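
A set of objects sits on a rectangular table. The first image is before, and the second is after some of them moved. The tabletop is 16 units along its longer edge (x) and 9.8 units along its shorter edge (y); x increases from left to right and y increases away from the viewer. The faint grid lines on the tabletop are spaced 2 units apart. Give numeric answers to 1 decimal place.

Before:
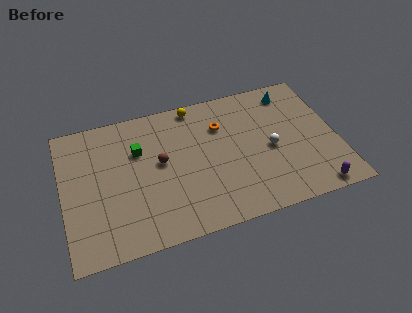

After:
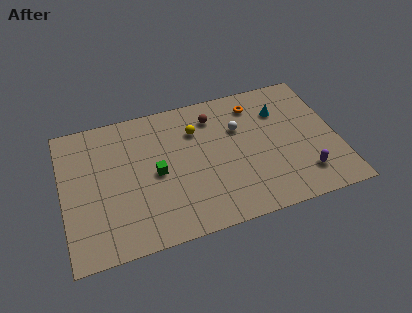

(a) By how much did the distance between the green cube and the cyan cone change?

-1.5

The distance was about 9.4 in the first image and 7.9 in the second, so they moved 1.5 units closer together.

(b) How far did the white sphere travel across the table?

2.6

The white sphere moved from about (12.1, 4.5) to (10.4, 6.5), a distance of √(1.7² + 2.0²) ≈ 2.6.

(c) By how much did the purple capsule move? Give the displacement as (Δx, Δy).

(-0.5, 1.2)

From the two frames, the purple capsule sits at roughly (14.3, 0.9) before and (13.8, 2.1) after.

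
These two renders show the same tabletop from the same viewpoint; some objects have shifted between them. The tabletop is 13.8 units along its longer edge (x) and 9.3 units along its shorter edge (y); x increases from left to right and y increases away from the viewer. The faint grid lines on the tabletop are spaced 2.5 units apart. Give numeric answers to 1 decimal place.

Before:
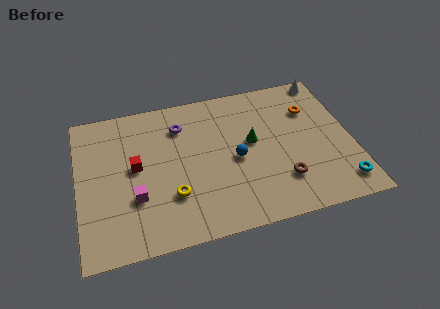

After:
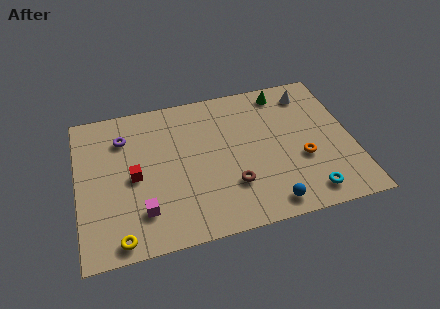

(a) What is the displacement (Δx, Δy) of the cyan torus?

(-1.7, -0.2)

The cyan torus was at about (13.0, 1.5) and moved to about (11.3, 1.3).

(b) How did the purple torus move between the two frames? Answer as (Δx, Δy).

(-2.9, -0.1)

The purple torus was at about (5.3, 7.1) and moved to about (2.4, 7.0).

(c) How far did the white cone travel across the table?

1.3

The white cone moved from about (12.9, 8.5) to (11.9, 7.7), a distance of √(1.0² + 0.8²) ≈ 1.3.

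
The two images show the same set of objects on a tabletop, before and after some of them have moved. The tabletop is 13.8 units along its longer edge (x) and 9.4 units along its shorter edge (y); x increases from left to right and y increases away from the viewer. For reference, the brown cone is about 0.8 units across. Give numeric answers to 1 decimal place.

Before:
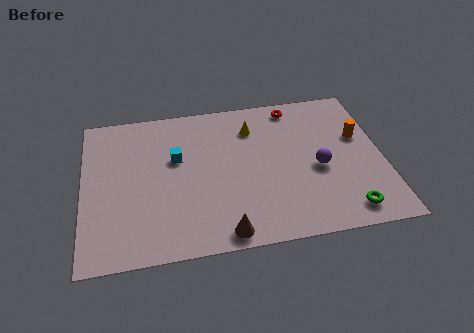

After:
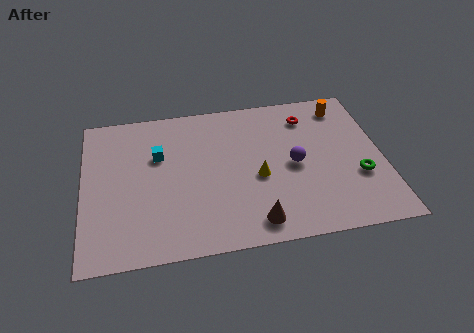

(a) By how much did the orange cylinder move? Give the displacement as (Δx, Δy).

(-0.6, 2.1)

The orange cylinder was at about (12.8, 5.8) and moved to about (12.2, 7.9).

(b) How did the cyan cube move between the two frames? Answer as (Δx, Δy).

(-0.8, 0.3)

The cyan cube started near (4.3, 5.8) and ended near (3.5, 6.1).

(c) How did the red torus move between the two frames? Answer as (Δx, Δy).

(0.6, -0.8)

The red torus started near (9.9, 8.3) and ended near (10.5, 7.5).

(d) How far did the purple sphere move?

1.2

From (10.8, 4.1) to (9.7, 4.5), the purple sphere covered √(1.1² + 0.4²) ≈ 1.2 units.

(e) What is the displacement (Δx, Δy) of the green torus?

(0.7, 2.0)

From the two frames, the green torus sits at roughly (11.9, 1.3) before and (12.6, 3.3) after.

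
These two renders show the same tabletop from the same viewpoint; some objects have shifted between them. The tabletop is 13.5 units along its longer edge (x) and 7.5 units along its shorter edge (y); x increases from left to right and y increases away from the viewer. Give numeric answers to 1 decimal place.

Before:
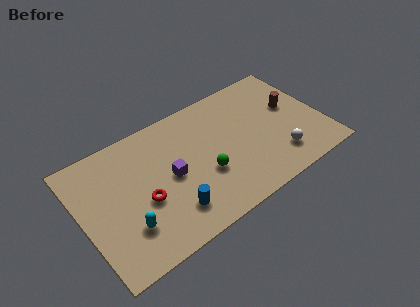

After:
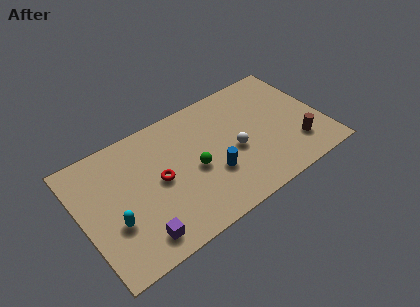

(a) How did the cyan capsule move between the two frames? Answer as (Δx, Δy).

(-0.6, 0.6)

The cyan capsule was at about (2.2, 2.1) and moved to about (1.6, 2.7).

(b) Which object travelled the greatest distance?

the purple cube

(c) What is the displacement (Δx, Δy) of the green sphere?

(-0.5, 0.6)

The green sphere was at about (6.7, 2.8) and moved to about (6.2, 3.4).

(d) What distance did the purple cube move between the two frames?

3.3

The purple cube was near (4.9, 3.7) before and (2.7, 1.2) after, so it travelled √(2.2² + 2.5²) ≈ 3.3 units.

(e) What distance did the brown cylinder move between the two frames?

2.5

From (12.0, 4.4) to (11.8, 1.9), the brown cylinder covered √(0.2² + 2.5²) ≈ 2.5 units.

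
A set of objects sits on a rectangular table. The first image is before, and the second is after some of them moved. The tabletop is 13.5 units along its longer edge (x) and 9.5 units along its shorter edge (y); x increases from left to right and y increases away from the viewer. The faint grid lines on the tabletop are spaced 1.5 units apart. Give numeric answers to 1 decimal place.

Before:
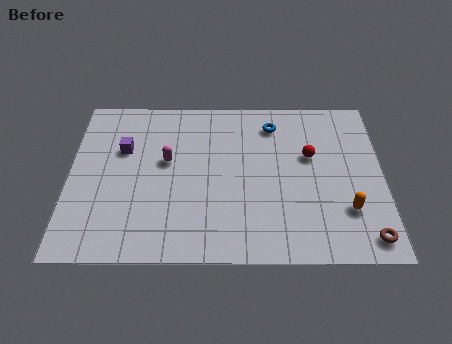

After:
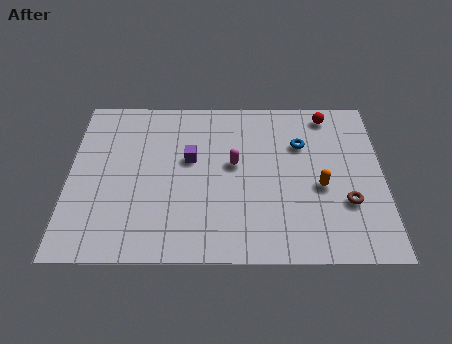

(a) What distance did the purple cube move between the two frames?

3.0

The purple cube moved from about (2.3, 6.2) to (5.2, 5.6), a distance of √(2.9² + 0.6²) ≈ 3.0.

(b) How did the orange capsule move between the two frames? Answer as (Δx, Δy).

(-1.1, 1.3)

The orange capsule started near (11.9, 2.7) and ended near (10.8, 4.0).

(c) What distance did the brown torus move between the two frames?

2.1

From (12.7, 1.2) to (11.9, 3.1), the brown torus covered √(0.8² + 1.9²) ≈ 2.1 units.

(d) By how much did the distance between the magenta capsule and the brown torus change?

-4.2

The distance was about 9.5 in the first image and 5.3 in the second, so they moved 4.2 units closer together.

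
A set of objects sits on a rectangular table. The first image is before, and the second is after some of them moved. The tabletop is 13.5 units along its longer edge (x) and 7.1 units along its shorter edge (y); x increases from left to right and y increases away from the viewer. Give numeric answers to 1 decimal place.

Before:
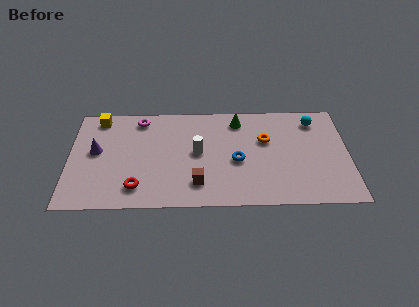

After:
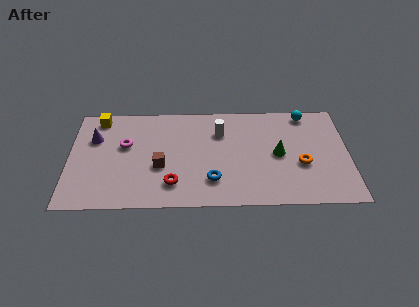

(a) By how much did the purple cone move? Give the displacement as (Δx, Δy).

(-0.1, 0.9)

From the two frames, the purple cone sits at roughly (1.3, 3.9) before and (1.2, 4.8) after.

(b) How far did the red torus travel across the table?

1.7

The red torus moved from about (3.3, 1.4) to (5.0, 1.6), a distance of √(1.7² + 0.2²) ≈ 1.7.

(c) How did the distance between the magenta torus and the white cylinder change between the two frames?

+1.0

They were about 3.7 units apart before and 4.7 after — 1.0 units further apart.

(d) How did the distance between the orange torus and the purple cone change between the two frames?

+2.0

The distance was about 8.2 in the first image and 10.2 in the second, so they moved 2.0 units further apart.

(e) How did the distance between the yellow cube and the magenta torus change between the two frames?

+0.3

They were about 2.0 units apart before and 2.3 after — 0.3 units further apart.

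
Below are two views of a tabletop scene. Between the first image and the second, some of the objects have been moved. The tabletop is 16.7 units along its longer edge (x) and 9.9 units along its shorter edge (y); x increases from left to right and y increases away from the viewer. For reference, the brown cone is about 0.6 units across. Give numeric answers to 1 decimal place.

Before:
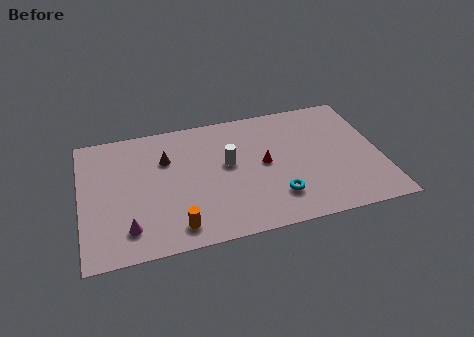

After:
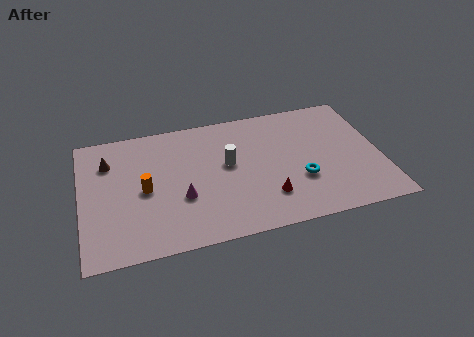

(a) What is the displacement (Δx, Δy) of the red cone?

(0.0, -2.6)

The red cone was at about (10.2, 5.1) and moved to about (10.2, 2.5).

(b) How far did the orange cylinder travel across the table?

3.6

From (5.1, 1.5) to (3.5, 4.7), the orange cylinder covered √(1.6² + 3.2²) ≈ 3.6 units.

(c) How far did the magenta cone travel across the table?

3.4

From (2.5, 2.0) to (5.5, 3.6), the magenta cone covered √(3.0² + 1.6²) ≈ 3.4 units.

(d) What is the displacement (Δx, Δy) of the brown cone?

(-3.2, 0.5)

The brown cone was at about (4.8, 6.8) and moved to about (1.6, 7.3).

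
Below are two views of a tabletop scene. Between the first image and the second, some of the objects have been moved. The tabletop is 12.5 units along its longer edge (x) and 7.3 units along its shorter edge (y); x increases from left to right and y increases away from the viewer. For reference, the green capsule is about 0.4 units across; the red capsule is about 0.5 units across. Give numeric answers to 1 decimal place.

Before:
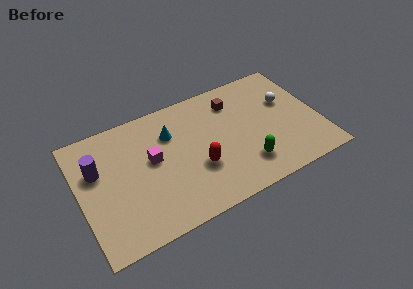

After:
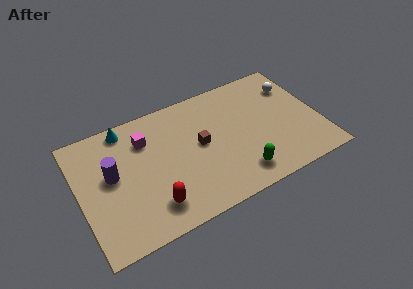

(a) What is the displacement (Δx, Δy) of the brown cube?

(-2.0, -1.8)

From the two frames, the brown cube sits at roughly (8.3, 5.7) before and (6.3, 3.9) after.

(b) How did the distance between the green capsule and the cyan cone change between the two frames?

+2.5

Before: roughly 4.9 units apart; after: 7.4. That's 2.5 units further apart.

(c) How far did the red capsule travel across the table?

2.7

The red capsule moved from about (6.0, 2.6) to (3.5, 1.5), a distance of √(2.5² + 1.1²) ≈ 2.7.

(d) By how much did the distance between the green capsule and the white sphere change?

+1.5

The distance was about 3.9 in the first image and 5.4 in the second, so they moved 1.5 units further apart.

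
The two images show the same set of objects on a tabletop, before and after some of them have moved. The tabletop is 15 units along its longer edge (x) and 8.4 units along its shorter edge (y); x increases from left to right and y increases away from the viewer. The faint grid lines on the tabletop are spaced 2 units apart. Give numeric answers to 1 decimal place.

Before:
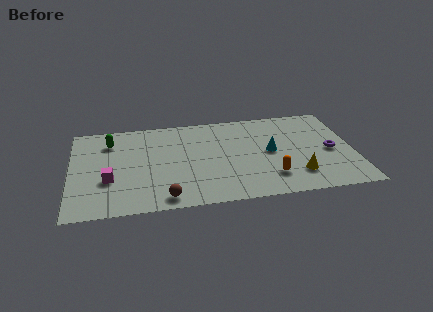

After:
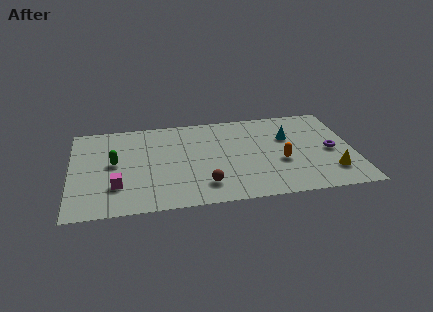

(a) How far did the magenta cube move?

0.7

From (2.0, 3.0) to (2.4, 2.4), the magenta cube covered √(0.4² + 0.6²) ≈ 0.7 units.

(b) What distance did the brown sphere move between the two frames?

2.2

The brown sphere was near (4.9, 1.0) before and (7.0, 1.8) after, so it travelled √(2.1² + 0.8²) ≈ 2.2 units.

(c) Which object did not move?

the purple torus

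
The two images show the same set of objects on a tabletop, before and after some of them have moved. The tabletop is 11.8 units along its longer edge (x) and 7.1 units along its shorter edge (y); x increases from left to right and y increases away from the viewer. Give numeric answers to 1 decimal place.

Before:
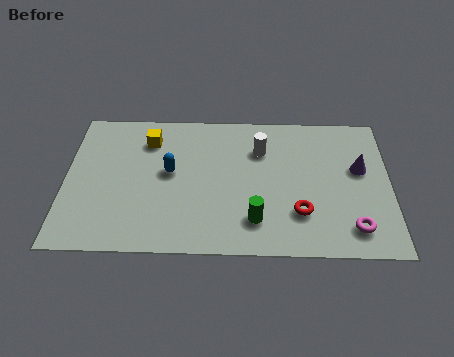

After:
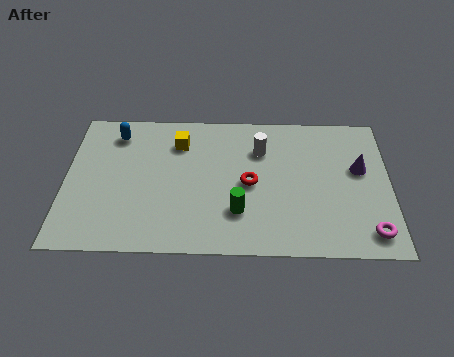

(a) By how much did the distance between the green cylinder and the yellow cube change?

-1.5

They were about 5.5 units apart before and 4.0 after — 1.5 units closer together.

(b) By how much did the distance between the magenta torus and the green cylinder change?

+1.3

They were about 3.5 units apart before and 4.8 after — 1.3 units further apart.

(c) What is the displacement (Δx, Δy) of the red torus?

(-1.8, 1.4)

From the two frames, the red torus sits at roughly (8.5, 2.0) before and (6.7, 3.4) after.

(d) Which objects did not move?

the white cylinder and the purple cone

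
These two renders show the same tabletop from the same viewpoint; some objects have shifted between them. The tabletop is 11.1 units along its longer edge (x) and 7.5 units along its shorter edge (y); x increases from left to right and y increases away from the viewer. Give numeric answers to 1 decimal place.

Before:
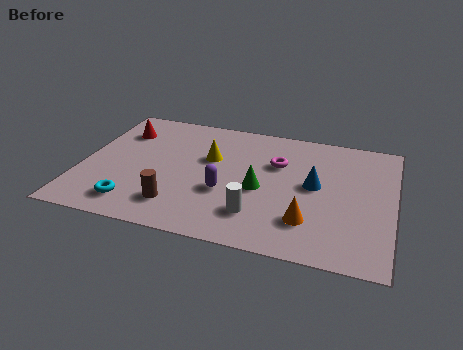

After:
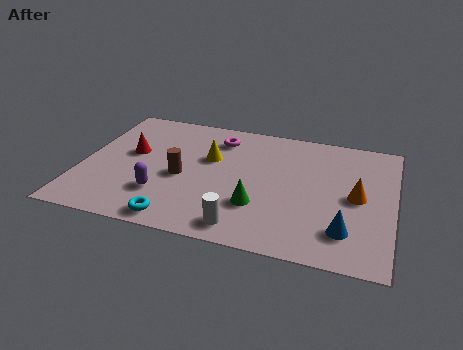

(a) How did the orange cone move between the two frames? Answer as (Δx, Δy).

(1.6, 1.8)

The orange cone was at about (8.2, 1.9) and moved to about (9.8, 3.7).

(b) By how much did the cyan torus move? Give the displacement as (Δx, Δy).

(1.6, -0.5)

The cyan torus started near (2.1, 1.3) and ended near (3.7, 0.8).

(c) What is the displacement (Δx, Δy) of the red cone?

(0.5, -1.3)

From the two frames, the red cone sits at roughly (1.2, 5.6) before and (1.7, 4.3) after.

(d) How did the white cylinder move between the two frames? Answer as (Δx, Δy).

(-0.4, -0.8)

The white cylinder started near (6.4, 1.8) and ended near (6.0, 1.0).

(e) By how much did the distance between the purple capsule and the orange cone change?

+3.9

They were about 3.1 units apart before and 7.0 after — 3.9 units further apart.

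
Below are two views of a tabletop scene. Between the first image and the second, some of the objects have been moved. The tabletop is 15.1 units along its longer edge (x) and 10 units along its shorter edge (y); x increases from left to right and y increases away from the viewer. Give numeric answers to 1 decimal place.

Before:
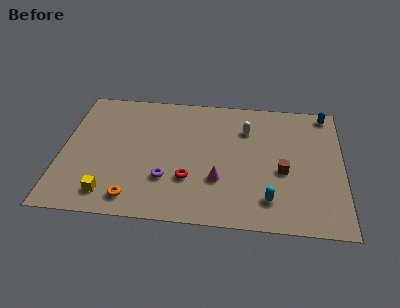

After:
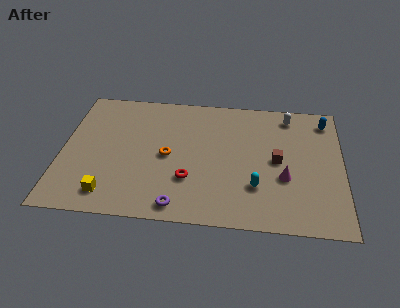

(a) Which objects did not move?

the red torus and the yellow cube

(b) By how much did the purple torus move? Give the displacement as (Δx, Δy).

(0.7, -1.9)

The purple torus started near (5.7, 3.0) and ended near (6.4, 1.1).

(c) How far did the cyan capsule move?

1.1

The cyan capsule was near (11.2, 2.0) before and (10.5, 2.9) after, so it travelled √(0.7² + 0.9²) ≈ 1.1 units.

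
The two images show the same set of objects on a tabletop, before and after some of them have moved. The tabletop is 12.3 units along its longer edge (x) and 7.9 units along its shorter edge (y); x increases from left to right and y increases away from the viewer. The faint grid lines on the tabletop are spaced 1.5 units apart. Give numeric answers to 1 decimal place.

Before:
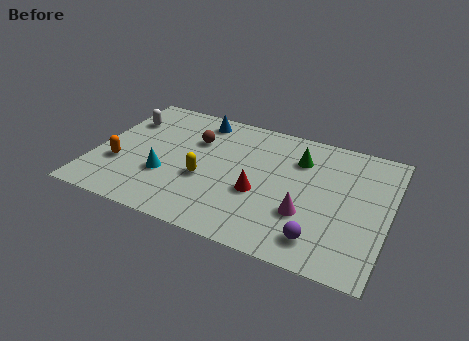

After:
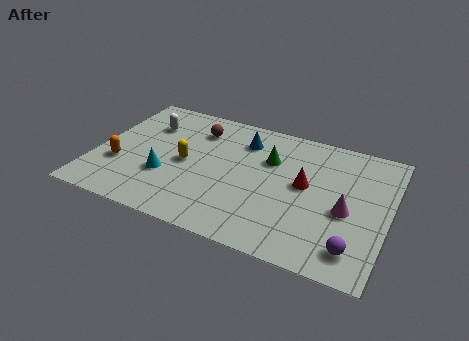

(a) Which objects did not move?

the orange capsule and the cyan cone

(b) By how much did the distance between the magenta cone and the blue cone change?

-1.2

Before: roughly 6.5 units apart; after: 5.3. That's 1.2 units closer together.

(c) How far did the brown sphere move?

0.7

The brown sphere was near (4.0, 5.4) before and (4.0, 6.1) after, so it travelled √(0.0² + 0.7²) ≈ 0.7 units.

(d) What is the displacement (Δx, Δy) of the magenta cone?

(1.6, 0.8)

The magenta cone was at about (9.0, 2.6) and moved to about (10.6, 3.4).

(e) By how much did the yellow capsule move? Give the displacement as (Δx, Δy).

(-0.9, 0.7)

The yellow capsule started near (4.7, 3.1) and ended near (3.8, 3.8).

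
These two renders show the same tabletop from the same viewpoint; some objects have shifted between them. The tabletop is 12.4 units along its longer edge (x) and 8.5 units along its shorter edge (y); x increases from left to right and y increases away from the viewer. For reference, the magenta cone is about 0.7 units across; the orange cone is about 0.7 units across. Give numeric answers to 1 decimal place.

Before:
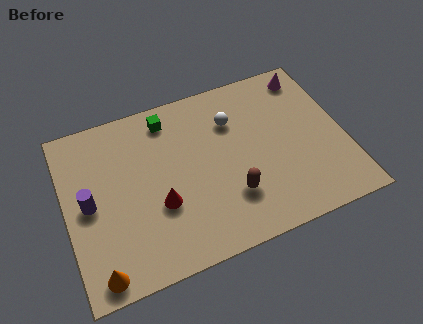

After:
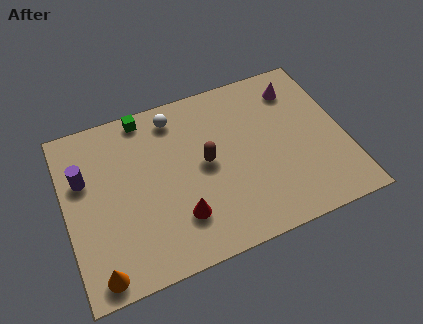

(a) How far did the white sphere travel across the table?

2.7

From (7.6, 6.1) to (5.1, 7.2), the white sphere covered √(2.5² + 1.1²) ≈ 2.7 units.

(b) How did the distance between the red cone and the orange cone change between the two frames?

+0.3

Before: roughly 3.6 units apart; after: 3.9. That's 0.3 units further apart.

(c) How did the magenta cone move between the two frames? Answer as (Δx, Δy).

(-0.6, -0.5)

The magenta cone started near (11.2, 7.3) and ended near (10.6, 6.8).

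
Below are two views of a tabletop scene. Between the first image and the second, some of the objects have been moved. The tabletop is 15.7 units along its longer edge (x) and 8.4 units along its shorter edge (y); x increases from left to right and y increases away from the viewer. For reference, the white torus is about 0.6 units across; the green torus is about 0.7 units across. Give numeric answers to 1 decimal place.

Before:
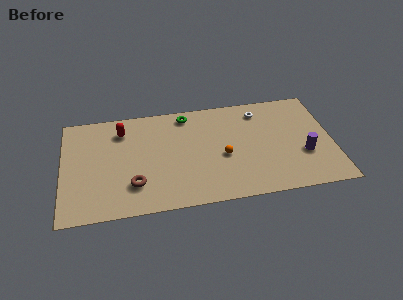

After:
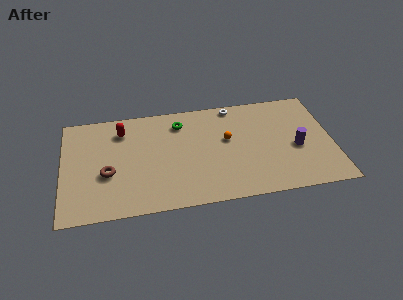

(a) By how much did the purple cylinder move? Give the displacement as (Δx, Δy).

(-0.4, 0.6)

From the two frames, the purple cylinder sits at roughly (14.0, 3.0) before and (13.6, 3.6) after.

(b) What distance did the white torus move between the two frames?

1.7

From (11.6, 6.9) to (10.1, 7.6), the white torus covered √(1.5² + 0.7²) ≈ 1.7 units.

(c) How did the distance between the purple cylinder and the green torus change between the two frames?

-0.6

They were about 8.0 units apart before and 7.4 after — 0.6 units closer together.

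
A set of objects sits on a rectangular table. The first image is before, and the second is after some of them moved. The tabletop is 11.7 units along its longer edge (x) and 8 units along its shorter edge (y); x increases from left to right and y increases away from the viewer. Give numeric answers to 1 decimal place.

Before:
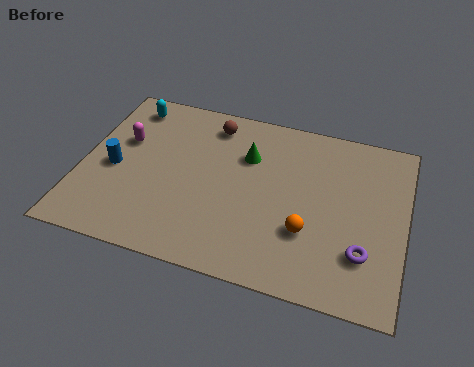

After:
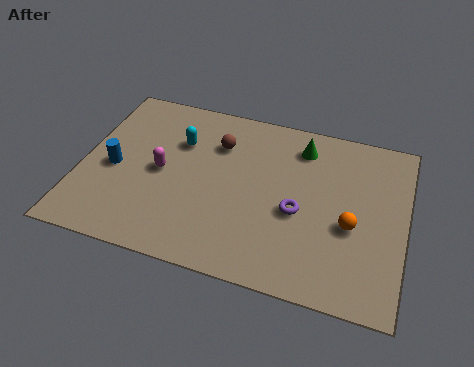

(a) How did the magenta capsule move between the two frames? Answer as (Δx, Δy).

(1.5, -1.1)

The magenta capsule started near (1.4, 5.0) and ended near (2.9, 3.9).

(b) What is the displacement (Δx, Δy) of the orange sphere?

(1.5, 0.7)

From the two frames, the orange sphere sits at roughly (8.3, 2.6) before and (9.8, 3.3) after.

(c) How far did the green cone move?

2.1

From (5.9, 5.5) to (7.8, 6.5), the green cone covered √(1.9² + 1.0²) ≈ 2.1 units.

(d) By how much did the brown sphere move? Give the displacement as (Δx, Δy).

(0.3, -0.9)

The brown sphere was at about (4.5, 6.7) and moved to about (4.8, 5.8).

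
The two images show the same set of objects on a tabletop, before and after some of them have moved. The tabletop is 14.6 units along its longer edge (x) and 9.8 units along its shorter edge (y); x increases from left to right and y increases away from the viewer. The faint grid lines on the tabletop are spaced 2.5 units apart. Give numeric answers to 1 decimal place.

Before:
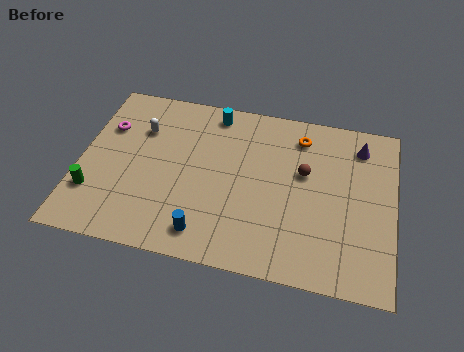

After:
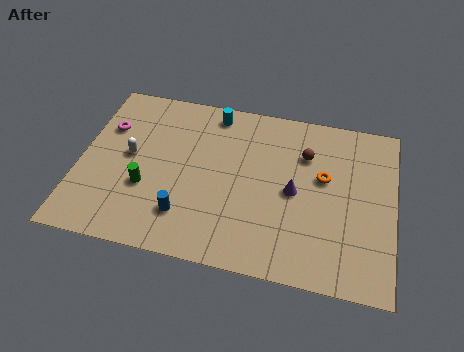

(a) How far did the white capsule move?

1.7

The white capsule moved from about (2.7, 6.9) to (2.3, 5.2), a distance of √(0.4² + 1.7²) ≈ 1.7.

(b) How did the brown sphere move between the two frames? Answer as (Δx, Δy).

(0.0, 1.1)

From the two frames, the brown sphere sits at roughly (10.4, 5.9) before and (10.4, 7.0) after.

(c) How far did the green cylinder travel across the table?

2.5

The green cylinder was near (0.8, 2.7) before and (3.2, 3.5) after, so it travelled √(2.4² + 0.8²) ≈ 2.5 units.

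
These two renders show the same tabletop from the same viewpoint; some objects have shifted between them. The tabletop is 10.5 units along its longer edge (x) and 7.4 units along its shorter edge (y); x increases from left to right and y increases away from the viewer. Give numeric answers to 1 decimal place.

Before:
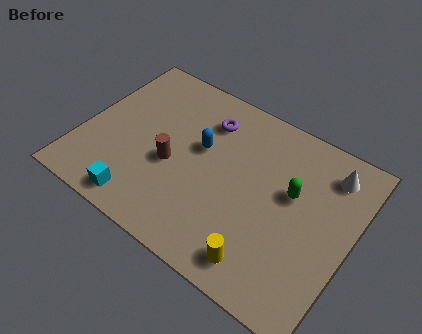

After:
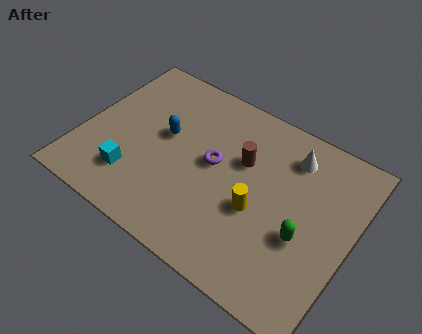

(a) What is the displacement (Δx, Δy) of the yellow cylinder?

(-0.6, 1.9)

From the two frames, the yellow cylinder sits at roughly (7.6, 1.1) before and (7.0, 3.0) after.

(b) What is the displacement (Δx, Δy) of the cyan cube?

(-0.5, 0.9)

From the two frames, the cyan cube sits at roughly (2.8, 0.9) before and (2.3, 1.8) after.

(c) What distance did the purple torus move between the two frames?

1.8

The purple torus moved from about (4.5, 5.7) to (5.1, 4.0), a distance of √(0.6² + 1.7²) ≈ 1.8.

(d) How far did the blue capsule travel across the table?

1.4

The blue capsule was near (4.5, 4.4) before and (3.1, 4.2) after, so it travelled √(1.4² + 0.2²) ≈ 1.4 units.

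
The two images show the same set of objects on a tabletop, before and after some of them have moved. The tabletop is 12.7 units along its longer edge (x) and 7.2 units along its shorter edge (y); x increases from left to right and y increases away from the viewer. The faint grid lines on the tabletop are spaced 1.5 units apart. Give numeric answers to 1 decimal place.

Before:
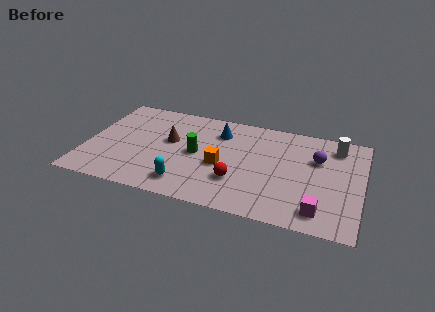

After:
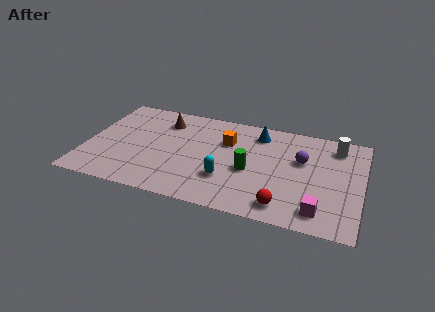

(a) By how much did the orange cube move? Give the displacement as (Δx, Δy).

(0.1, 1.8)

The orange cube started near (6.3, 3.1) and ended near (6.4, 4.9).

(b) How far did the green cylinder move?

2.5

The green cylinder was near (5.1, 3.6) before and (7.6, 3.1) after, so it travelled √(2.5² + 0.5²) ≈ 2.5 units.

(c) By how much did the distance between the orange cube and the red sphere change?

+3.6

They were about 1.2 units apart before and 4.8 after — 3.6 units further apart.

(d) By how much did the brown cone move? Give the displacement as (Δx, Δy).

(-0.4, 1.4)

From the two frames, the brown cone sits at roughly (3.8, 4.2) before and (3.4, 5.6) after.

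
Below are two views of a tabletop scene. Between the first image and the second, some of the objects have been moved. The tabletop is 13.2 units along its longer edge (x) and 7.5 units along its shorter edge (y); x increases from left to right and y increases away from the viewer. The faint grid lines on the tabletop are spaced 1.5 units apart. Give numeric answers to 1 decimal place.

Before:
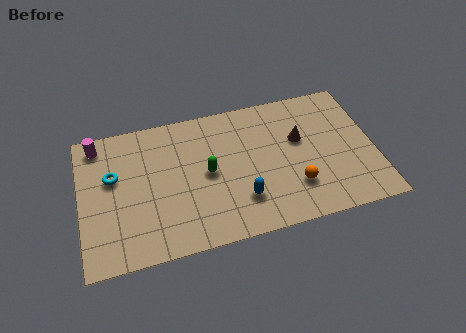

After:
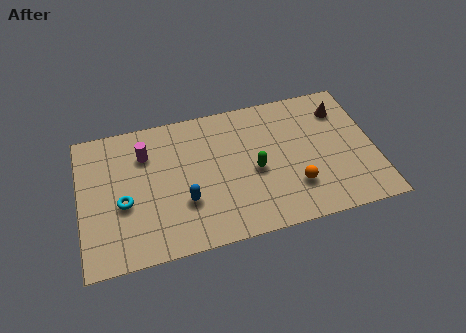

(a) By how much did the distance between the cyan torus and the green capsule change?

+1.6

They were about 4.3 units apart before and 5.9 after — 1.6 units further apart.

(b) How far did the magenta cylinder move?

2.3

The magenta cylinder moved from about (0.9, 6.5) to (3.0, 5.5), a distance of √(2.1² + 1.0²) ≈ 2.3.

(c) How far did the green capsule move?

2.1

The green capsule moved from about (5.7, 3.8) to (7.8, 3.4), a distance of √(2.1² + 0.4²) ≈ 2.1.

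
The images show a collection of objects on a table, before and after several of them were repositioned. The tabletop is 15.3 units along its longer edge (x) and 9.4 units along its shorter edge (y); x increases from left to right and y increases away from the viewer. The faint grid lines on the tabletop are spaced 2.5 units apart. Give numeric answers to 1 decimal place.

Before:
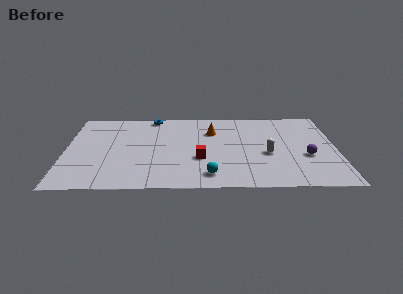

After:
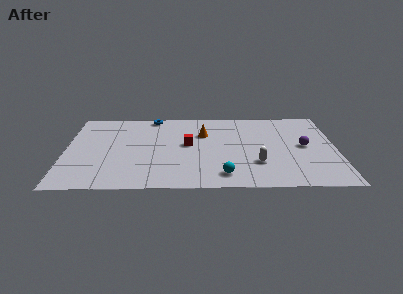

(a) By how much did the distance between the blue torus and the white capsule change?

+0.3

They were about 8.0 units apart before and 8.3 after — 0.3 units further apart.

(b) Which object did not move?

the blue torus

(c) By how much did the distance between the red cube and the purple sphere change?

+0.6

The distance was about 6.0 in the first image and 6.6 in the second, so they moved 0.6 units further apart.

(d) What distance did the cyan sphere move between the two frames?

0.8

The cyan sphere was near (8.1, 1.5) before and (8.9, 1.5) after, so it travelled √(0.8² + 0.0²) ≈ 0.8 units.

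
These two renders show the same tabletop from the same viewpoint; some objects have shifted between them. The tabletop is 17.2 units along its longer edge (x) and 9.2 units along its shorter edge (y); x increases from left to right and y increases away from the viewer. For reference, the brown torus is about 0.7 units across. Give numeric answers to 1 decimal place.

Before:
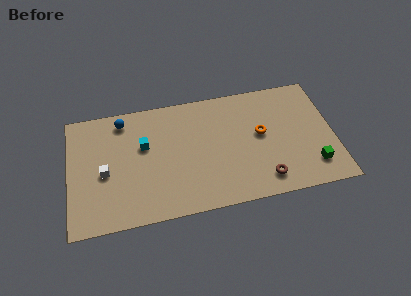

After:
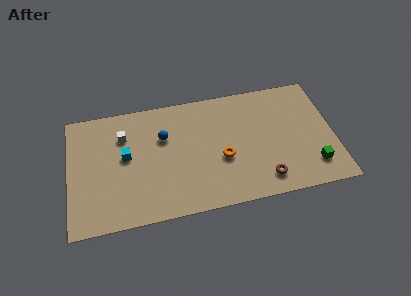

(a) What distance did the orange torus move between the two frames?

3.0

The orange torus moved from about (12.5, 5.1) to (9.9, 3.7), a distance of √(2.6² + 1.4²) ≈ 3.0.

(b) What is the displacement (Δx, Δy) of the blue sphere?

(2.6, -1.8)

The blue sphere was at about (3.6, 7.9) and moved to about (6.2, 6.1).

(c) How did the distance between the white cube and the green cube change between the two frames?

-0.6

They were about 13.6 units apart before and 13.0 after — 0.6 units closer together.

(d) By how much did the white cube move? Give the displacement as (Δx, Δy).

(1.3, 2.6)

From the two frames, the white cube sits at roughly (2.3, 4.1) before and (3.6, 6.7) after.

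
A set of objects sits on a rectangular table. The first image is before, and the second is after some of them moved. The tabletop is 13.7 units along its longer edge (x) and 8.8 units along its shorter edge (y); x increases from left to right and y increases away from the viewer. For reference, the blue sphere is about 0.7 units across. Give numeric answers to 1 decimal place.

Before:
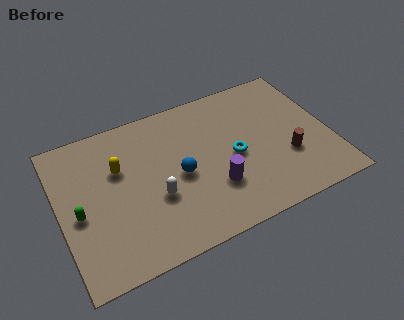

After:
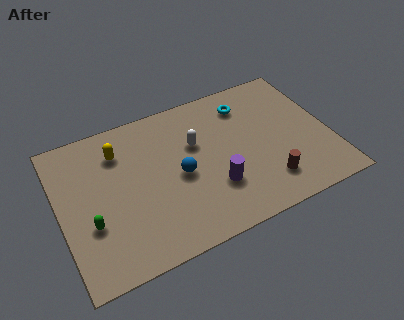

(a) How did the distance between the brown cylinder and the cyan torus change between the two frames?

+2.3

They were about 2.8 units apart before and 5.1 after — 2.3 units further apart.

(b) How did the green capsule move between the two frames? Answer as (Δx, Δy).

(0.5, -0.8)

The green capsule was at about (0.9, 3.9) and moved to about (1.4, 3.1).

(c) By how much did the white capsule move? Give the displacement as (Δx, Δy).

(2.3, 2.3)

From the two frames, the white capsule sits at roughly (4.7, 3.3) before and (7.0, 5.6) after.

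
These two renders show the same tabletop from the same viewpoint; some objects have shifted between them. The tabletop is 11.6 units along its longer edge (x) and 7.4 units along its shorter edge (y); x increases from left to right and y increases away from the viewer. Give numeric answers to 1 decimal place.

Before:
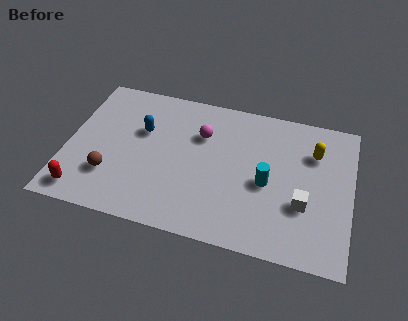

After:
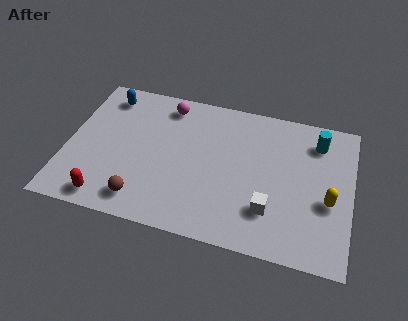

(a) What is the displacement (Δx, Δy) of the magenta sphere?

(-1.5, 1.2)

The magenta sphere was at about (5.4, 5.1) and moved to about (3.9, 6.3).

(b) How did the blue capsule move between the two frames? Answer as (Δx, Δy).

(-1.6, 1.5)

The blue capsule was at about (3.0, 4.7) and moved to about (1.4, 6.2).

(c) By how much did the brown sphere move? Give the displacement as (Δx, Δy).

(1.4, -0.9)

The brown sphere was at about (1.9, 2.1) and moved to about (3.3, 1.2).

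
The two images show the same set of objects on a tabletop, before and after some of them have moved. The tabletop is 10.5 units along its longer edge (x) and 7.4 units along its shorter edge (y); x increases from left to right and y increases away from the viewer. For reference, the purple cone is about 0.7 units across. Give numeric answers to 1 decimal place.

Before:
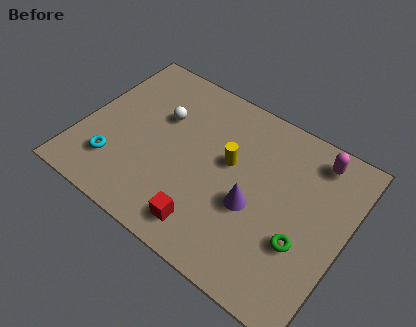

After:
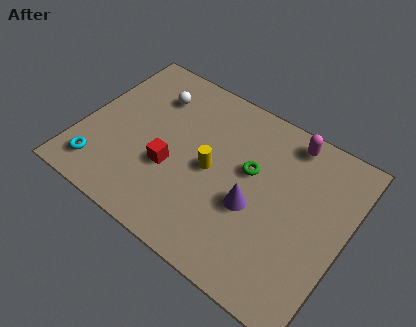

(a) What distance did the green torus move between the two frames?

3.0

From (9.0, 2.6) to (6.6, 4.4), the green torus covered √(2.4² + 1.8²) ≈ 3.0 units.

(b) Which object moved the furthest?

the green torus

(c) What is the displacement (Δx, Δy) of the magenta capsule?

(-1.1, 0.2)

The magenta capsule was at about (8.9, 6.3) and moved to about (7.8, 6.5).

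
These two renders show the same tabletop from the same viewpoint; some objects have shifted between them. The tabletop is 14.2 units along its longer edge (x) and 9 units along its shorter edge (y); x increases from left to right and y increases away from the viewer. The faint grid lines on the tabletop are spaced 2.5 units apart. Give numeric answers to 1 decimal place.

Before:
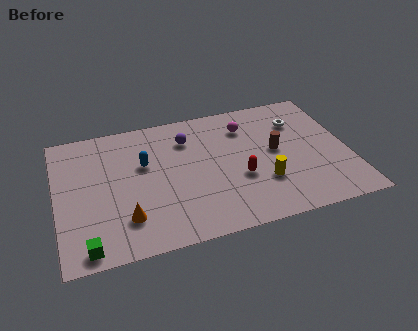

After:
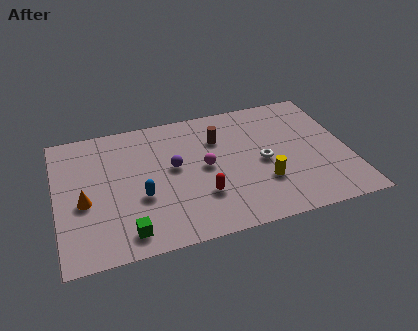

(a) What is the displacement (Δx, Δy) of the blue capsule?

(-0.3, -2.2)

The blue capsule was at about (4.3, 5.6) and moved to about (4.0, 3.4).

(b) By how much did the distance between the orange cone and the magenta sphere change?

-1.8

The distance was about 7.8 in the first image and 6.0 in the second, so they moved 1.8 units closer together.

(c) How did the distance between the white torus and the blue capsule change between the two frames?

-1.7

Before: roughly 7.8 units apart; after: 6.1. That's 1.7 units closer together.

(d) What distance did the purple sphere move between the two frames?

2.0

From (6.5, 6.8) to (5.7, 5.0), the purple sphere covered √(0.8² + 1.8²) ≈ 2.0 units.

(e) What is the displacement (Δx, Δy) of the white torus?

(-2.0, -2.4)

From the two frames, the white torus sits at roughly (12.0, 6.6) before and (10.0, 4.2) after.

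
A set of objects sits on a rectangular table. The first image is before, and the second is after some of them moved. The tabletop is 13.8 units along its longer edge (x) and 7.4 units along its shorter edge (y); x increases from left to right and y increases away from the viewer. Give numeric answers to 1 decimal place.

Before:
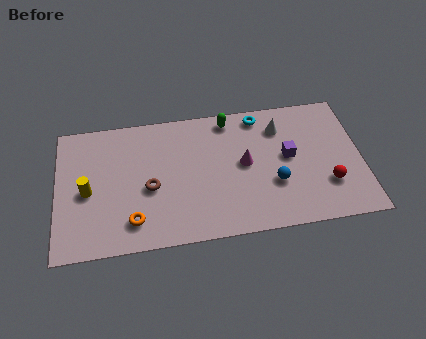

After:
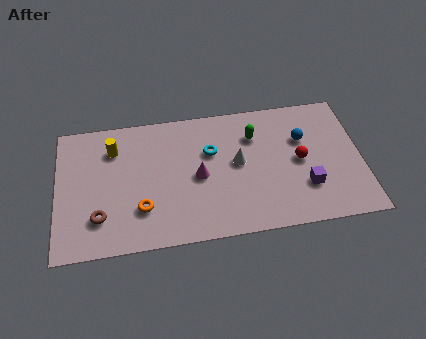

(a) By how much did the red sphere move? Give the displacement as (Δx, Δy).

(-1.2, 1.5)

The red sphere was at about (12.2, 2.2) and moved to about (11.0, 3.7).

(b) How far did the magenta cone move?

2.1

The magenta cone was near (8.5, 3.9) before and (6.4, 3.5) after, so it travelled √(2.1² + 0.4²) ≈ 2.1 units.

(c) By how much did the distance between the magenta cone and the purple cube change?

+3.0

Before: roughly 2.0 units apart; after: 5.0. That's 3.0 units further apart.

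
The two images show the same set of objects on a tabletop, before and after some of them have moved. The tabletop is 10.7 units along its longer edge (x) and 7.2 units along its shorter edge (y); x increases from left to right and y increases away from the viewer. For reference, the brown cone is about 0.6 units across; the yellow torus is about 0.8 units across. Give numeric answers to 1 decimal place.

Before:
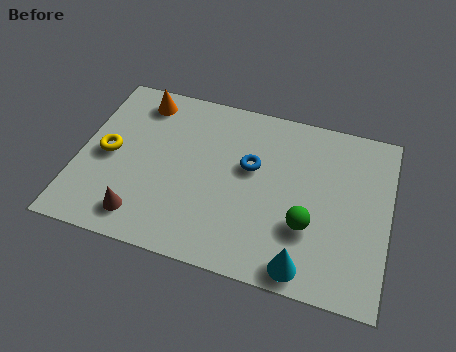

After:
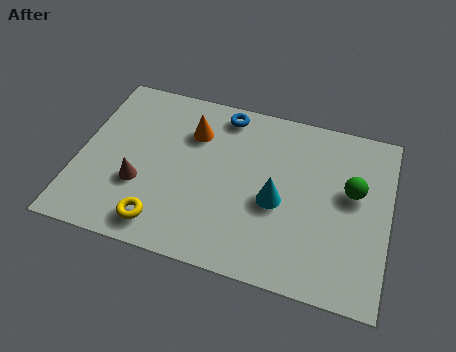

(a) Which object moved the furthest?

the yellow torus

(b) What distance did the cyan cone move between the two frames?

2.5

The cyan cone was near (8.0, 0.8) before and (6.9, 3.1) after, so it travelled √(1.1² + 2.3²) ≈ 2.5 units.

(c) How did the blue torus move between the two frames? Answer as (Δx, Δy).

(-1.1, 2.0)

From the two frames, the blue torus sits at roughly (5.9, 4.3) before and (4.8, 6.3) after.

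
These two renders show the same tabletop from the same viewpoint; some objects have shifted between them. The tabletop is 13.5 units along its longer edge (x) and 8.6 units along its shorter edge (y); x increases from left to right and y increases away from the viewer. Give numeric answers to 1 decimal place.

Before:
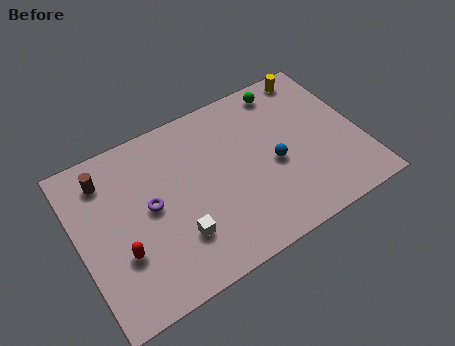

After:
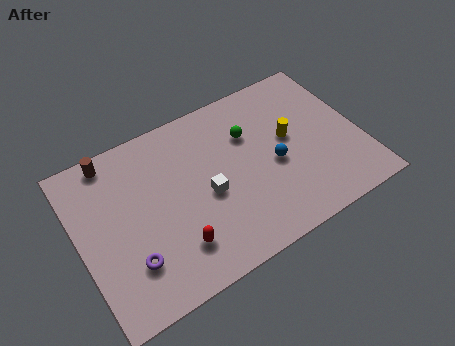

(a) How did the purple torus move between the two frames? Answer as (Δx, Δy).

(-1.3, -2.2)

From the two frames, the purple torus sits at roughly (3.4, 4.5) before and (2.1, 2.3) after.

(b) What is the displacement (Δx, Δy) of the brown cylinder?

(0.4, 0.8)

From the two frames, the brown cylinder sits at roughly (1.6, 6.9) before and (2.0, 7.7) after.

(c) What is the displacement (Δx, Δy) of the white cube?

(1.6, 1.4)

The white cube was at about (4.4, 2.4) and moved to about (6.0, 3.8).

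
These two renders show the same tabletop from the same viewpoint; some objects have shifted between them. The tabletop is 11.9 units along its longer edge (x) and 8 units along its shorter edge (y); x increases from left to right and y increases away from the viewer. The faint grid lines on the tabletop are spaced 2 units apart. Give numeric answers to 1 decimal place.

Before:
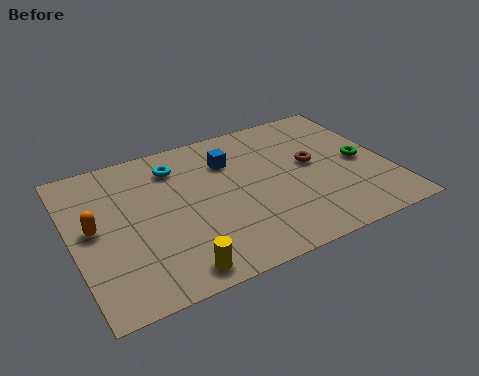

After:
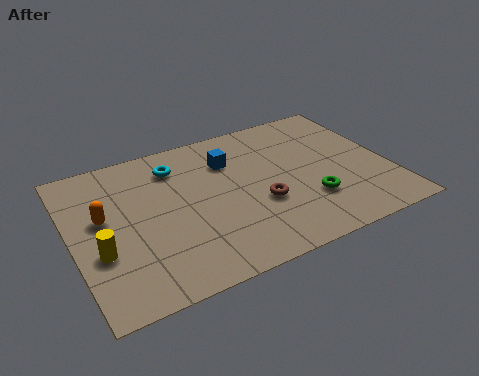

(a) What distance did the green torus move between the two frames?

2.6

From (10.9, 3.8) to (8.7, 2.4), the green torus covered √(2.2² + 1.4²) ≈ 2.6 units.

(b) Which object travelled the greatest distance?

the yellow cylinder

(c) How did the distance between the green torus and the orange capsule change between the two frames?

-2.3

Before: roughly 10.1 units apart; after: 7.8. That's 2.3 units closer together.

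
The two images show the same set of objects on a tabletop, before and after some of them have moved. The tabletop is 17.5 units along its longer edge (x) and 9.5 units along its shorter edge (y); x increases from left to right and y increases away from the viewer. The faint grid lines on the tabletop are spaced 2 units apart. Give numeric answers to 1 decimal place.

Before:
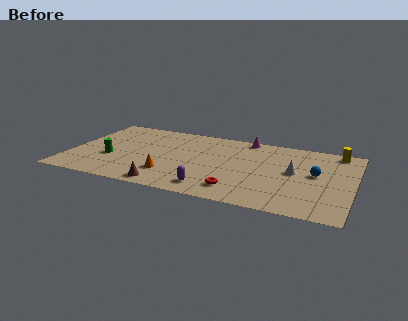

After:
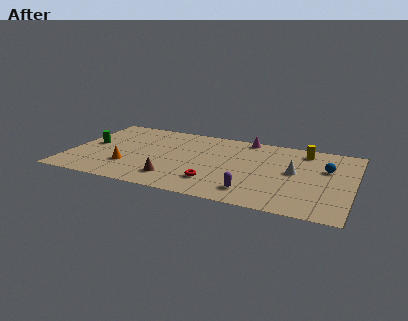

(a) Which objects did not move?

the white cone and the magenta cone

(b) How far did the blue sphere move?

1.1

The blue sphere moved from about (15.2, 5.2) to (15.8, 6.1), a distance of √(0.6² + 0.9²) ≈ 1.1.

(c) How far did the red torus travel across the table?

1.6

From (10.7, 1.8) to (9.2, 2.3), the red torus covered √(1.5² + 0.5²) ≈ 1.6 units.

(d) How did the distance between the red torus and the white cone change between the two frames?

+0.9

They were about 4.6 units apart before and 5.5 after — 0.9 units further apart.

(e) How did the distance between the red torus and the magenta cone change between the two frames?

-0.3

The distance was about 6.9 in the first image and 6.6 in the second, so they moved 0.3 units closer together.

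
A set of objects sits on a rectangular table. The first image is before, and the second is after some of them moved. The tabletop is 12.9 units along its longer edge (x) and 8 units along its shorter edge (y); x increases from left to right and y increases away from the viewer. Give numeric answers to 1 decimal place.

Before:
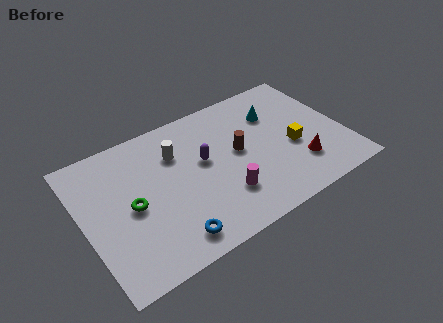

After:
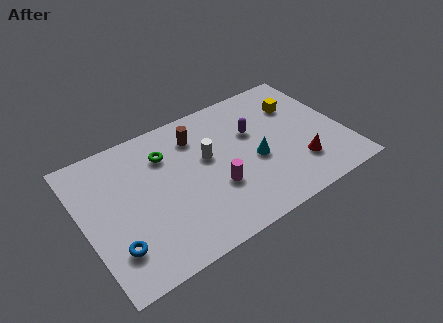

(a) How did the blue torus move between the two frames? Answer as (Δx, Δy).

(-2.6, 0.8)

From the two frames, the blue torus sits at roughly (3.8, 1.2) before and (1.2, 2.0) after.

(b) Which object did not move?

the red cone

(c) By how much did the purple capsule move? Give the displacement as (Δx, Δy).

(2.6, 0.5)

From the two frames, the purple capsule sits at roughly (6.0, 4.6) before and (8.6, 5.1) after.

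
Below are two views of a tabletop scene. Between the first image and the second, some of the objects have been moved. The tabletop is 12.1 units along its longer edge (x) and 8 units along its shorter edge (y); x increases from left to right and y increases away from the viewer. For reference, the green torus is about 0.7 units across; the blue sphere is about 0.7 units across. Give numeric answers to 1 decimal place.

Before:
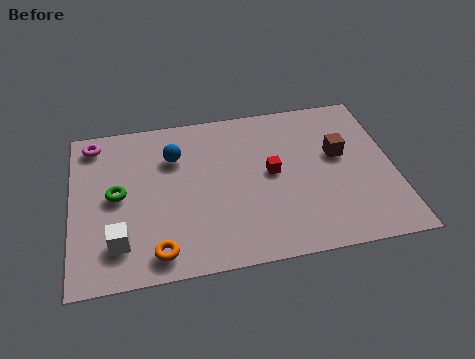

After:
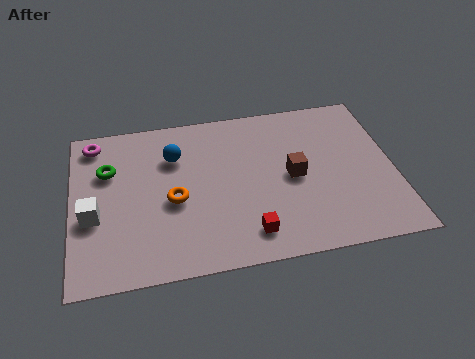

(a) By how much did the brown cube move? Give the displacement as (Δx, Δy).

(-1.8, -0.8)

The brown cube was at about (10.1, 4.7) and moved to about (8.3, 3.9).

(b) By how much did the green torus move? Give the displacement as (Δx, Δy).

(-0.3, 1.3)

The green torus started near (1.7, 4.1) and ended near (1.4, 5.4).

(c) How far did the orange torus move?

2.5

From (3.1, 1.1) to (3.8, 3.5), the orange torus covered √(0.7² + 2.4²) ≈ 2.5 units.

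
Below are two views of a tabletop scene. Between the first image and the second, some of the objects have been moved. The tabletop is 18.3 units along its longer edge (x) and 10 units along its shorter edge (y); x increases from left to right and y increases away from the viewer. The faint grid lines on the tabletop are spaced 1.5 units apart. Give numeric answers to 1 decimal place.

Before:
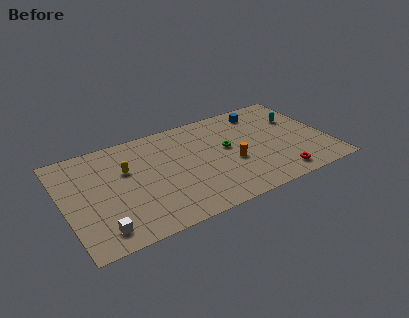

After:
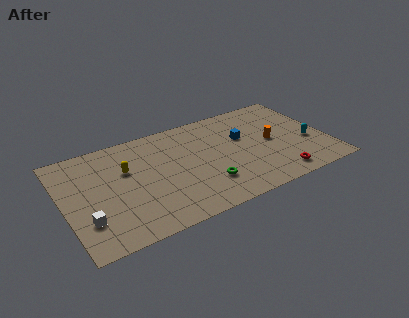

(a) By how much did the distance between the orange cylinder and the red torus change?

-0.3

Before: roughly 3.9 units apart; after: 3.6. That's 0.3 units closer together.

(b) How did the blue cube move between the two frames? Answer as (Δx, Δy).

(-1.7, -2.2)

The blue cube started near (14.3, 8.4) and ended near (12.6, 6.2).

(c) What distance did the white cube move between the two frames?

1.4

The white cube was near (2.1, 1.6) before and (1.3, 2.8) after, so it travelled √(0.8² + 1.2²) ≈ 1.4 units.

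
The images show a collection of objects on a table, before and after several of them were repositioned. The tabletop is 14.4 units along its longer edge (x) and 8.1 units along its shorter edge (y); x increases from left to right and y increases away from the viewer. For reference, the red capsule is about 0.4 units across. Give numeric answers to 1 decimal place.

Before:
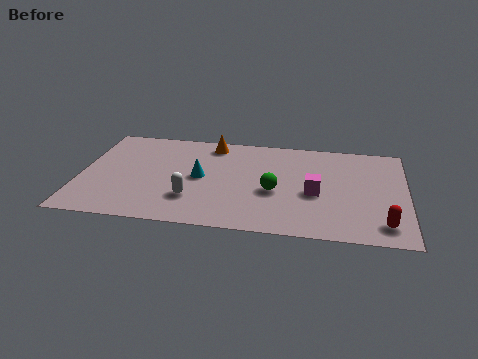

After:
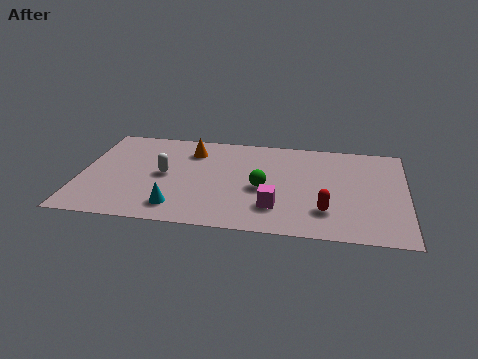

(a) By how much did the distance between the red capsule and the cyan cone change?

-2.0

Before: roughly 8.5 units apart; after: 6.5. That's 2.0 units closer together.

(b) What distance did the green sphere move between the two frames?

0.5

The green sphere was near (8.6, 3.4) before and (8.1, 3.6) after, so it travelled √(0.5² + 0.2²) ≈ 0.5 units.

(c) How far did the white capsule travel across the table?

2.2

From (5.0, 2.3) to (3.7, 4.1), the white capsule covered √(1.3² + 1.8²) ≈ 2.2 units.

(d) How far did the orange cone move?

1.1

The orange cone was near (5.7, 7.0) before and (4.8, 6.3) after, so it travelled √(0.9² + 0.7²) ≈ 1.1 units.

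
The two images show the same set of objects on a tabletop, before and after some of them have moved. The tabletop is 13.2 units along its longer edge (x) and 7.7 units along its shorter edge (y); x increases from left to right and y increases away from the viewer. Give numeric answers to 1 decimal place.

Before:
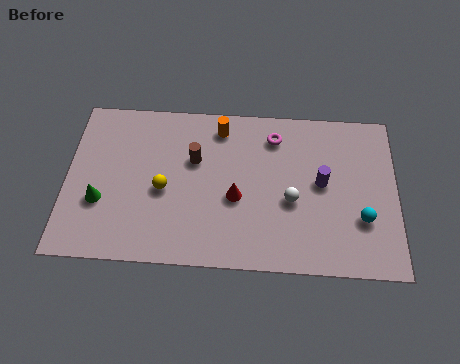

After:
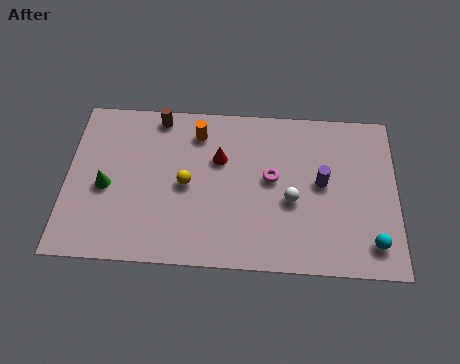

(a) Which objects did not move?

the white sphere and the purple cylinder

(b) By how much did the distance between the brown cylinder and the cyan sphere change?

+3.1

Before: roughly 7.1 units apart; after: 10.2. That's 3.1 units further apart.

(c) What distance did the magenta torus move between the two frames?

2.0

The magenta torus was near (8.3, 6.2) before and (8.2, 4.2) after, so it travelled √(0.1² + 2.0²) ≈ 2.0 units.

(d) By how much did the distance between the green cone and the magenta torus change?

-1.1

The distance was about 7.7 in the first image and 6.6 in the second, so they moved 1.1 units closer together.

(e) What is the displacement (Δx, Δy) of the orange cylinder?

(-0.9, -0.3)

From the two frames, the orange cylinder sits at roughly (6.1, 6.5) before and (5.2, 6.2) after.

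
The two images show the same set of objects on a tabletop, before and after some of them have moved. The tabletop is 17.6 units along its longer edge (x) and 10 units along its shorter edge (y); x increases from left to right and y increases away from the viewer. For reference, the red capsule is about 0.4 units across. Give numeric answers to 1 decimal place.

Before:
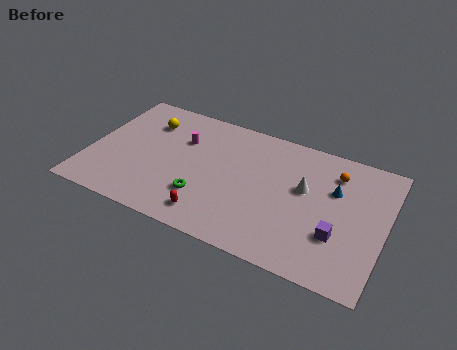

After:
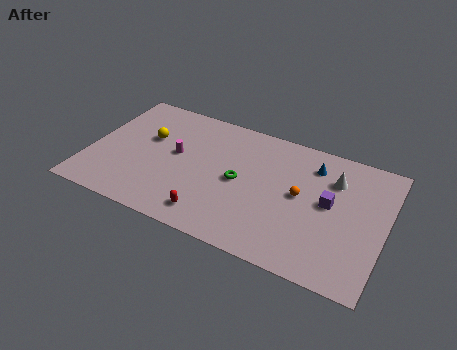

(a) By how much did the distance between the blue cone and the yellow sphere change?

-1.5

Before: roughly 11.4 units apart; after: 9.9. That's 1.5 units closer together.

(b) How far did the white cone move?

2.1

From (12.8, 5.9) to (14.4, 7.3), the white cone covered √(1.6² + 1.4²) ≈ 2.1 units.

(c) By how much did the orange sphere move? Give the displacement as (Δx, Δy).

(-1.8, -2.5)

From the two frames, the orange sphere sits at roughly (14.4, 7.8) before and (12.6, 5.3) after.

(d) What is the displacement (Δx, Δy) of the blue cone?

(-1.4, 1.4)

The blue cone started near (14.5, 6.5) and ended near (13.1, 7.9).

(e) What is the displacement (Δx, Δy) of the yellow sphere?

(0.2, -1.3)

From the two frames, the yellow sphere sits at roughly (3.1, 7.5) before and (3.3, 6.2) after.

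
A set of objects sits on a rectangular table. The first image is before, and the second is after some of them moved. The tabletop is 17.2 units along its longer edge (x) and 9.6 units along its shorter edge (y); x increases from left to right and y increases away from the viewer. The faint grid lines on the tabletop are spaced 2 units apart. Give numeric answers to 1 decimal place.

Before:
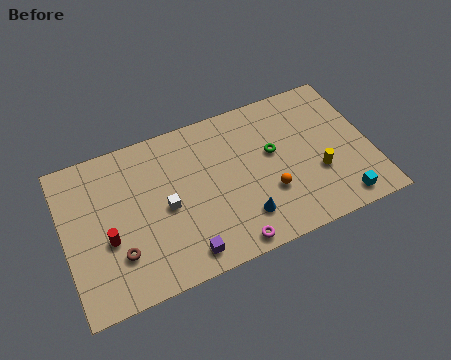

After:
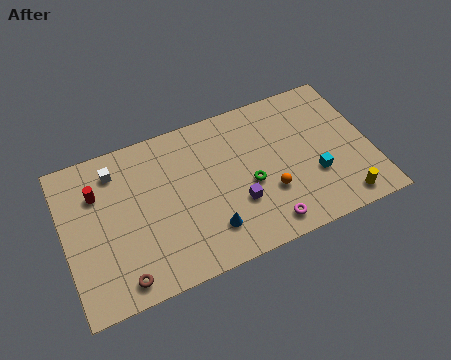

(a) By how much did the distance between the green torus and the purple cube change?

-5.8

The distance was about 7.0 in the first image and 1.2 in the second, so they moved 5.8 units closer together.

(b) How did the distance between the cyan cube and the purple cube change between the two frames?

-4.4

The distance was about 8.8 in the first image and 4.4 in the second, so they moved 4.4 units closer together.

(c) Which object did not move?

the orange sphere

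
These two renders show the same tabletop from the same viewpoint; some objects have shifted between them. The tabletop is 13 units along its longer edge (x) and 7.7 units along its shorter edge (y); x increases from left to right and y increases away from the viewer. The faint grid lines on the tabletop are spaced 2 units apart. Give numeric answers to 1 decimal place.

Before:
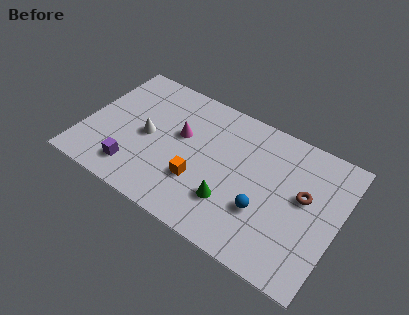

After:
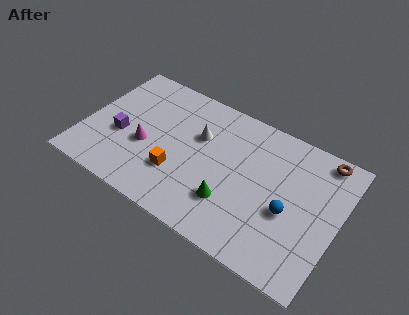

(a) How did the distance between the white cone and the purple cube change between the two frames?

+2.0

The distance was about 2.2 in the first image and 4.2 in the second, so they moved 2.0 units further apart.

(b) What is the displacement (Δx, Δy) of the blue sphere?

(1.2, 0.6)

The blue sphere started near (9.4, 2.6) and ended near (10.6, 3.2).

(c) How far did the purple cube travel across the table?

1.9

The purple cube moved from about (2.9, 1.5) to (1.9, 3.1), a distance of √(1.0² + 1.6²) ≈ 1.9.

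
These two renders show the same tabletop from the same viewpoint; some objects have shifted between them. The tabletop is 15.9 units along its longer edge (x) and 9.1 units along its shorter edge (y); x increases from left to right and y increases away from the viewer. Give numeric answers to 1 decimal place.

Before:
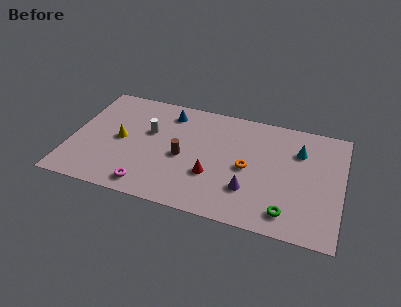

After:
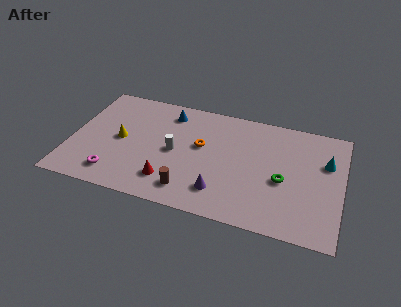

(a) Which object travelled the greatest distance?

the orange torus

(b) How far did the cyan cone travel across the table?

1.7

The cyan cone moved from about (13.3, 6.5) to (14.9, 6.0), a distance of √(1.6² + 0.5²) ≈ 1.7.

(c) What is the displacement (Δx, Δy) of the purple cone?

(-1.6, -0.6)

The purple cone started near (10.6, 2.6) and ended near (9.0, 2.0).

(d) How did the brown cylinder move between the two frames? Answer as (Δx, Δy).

(0.6, -2.5)

The brown cylinder was at about (6.6, 4.1) and moved to about (7.2, 1.6).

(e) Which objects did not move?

the blue cone and the yellow cone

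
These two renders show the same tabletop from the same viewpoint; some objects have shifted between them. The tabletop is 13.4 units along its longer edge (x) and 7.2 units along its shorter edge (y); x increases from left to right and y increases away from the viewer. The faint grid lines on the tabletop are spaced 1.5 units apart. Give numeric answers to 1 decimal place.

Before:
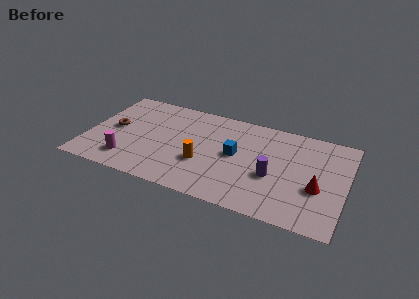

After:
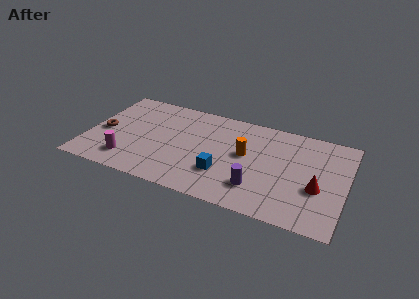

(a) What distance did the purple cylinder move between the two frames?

1.3

The purple cylinder moved from about (9.7, 2.9) to (9.0, 1.8), a distance of √(0.7² + 1.1²) ≈ 1.3.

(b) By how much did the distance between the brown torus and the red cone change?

+0.5

The distance was about 10.7 in the first image and 11.2 in the second, so they moved 0.5 units further apart.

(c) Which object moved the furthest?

the orange cylinder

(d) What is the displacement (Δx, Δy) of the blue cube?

(-0.5, -1.6)

The blue cube started near (7.7, 3.8) and ended near (7.2, 2.2).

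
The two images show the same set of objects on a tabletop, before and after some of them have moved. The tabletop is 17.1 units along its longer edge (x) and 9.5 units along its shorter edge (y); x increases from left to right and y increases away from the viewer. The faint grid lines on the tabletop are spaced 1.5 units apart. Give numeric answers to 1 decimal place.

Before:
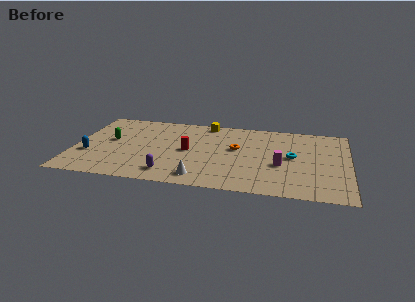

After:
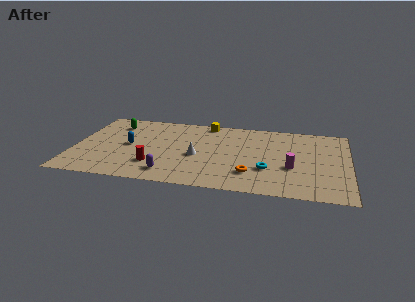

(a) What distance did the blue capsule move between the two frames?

2.8

From (1.0, 3.3) to (3.4, 4.8), the blue capsule covered √(2.4² + 1.5²) ≈ 2.8 units.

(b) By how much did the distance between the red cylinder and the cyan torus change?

+0.5

Before: roughly 6.5 units apart; after: 7.0. That's 0.5 units further apart.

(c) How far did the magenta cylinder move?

0.7

The magenta cylinder was near (12.9, 3.8) before and (13.6, 3.6) after, so it travelled √(0.7² + 0.2²) ≈ 0.7 units.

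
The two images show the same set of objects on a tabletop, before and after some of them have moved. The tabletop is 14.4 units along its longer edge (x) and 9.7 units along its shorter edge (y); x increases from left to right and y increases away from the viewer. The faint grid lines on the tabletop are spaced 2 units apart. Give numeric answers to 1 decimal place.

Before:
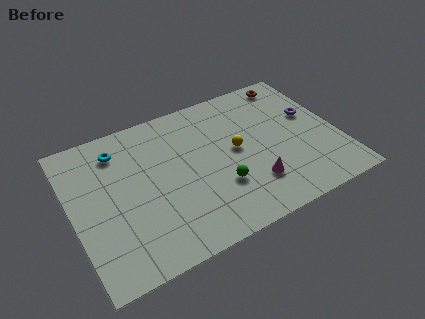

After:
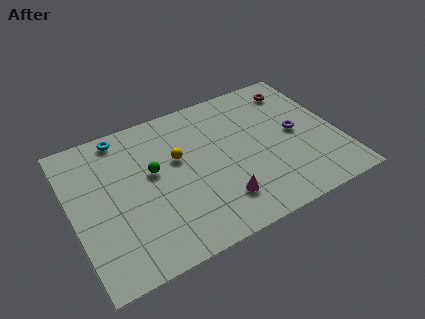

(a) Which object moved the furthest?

the green sphere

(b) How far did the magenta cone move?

1.8

From (9.4, 2.5) to (7.6, 2.2), the magenta cone covered √(1.8² + 0.3²) ≈ 1.8 units.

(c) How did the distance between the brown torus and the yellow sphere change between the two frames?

+2.1

Before: roughly 5.1 units apart; after: 7.2. That's 2.1 units further apart.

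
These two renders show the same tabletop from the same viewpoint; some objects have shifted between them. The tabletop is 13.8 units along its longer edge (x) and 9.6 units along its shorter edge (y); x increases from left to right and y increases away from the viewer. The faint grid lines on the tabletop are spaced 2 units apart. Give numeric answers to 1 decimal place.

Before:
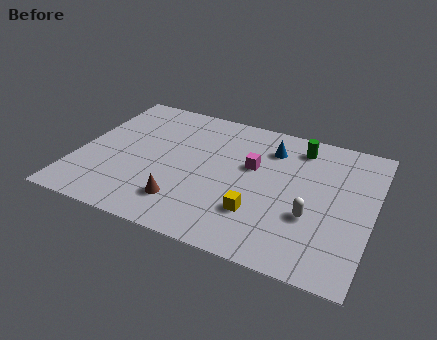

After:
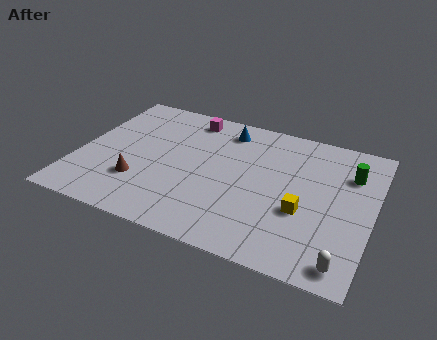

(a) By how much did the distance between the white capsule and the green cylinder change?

+1.1

They were about 4.7 units apart before and 5.8 after — 1.1 units further apart.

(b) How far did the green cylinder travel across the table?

2.7

The green cylinder was near (10.1, 8.0) before and (12.6, 6.9) after, so it travelled √(2.5² + 1.1²) ≈ 2.7 units.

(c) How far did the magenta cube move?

4.1

The magenta cube moved from about (8.1, 5.8) to (4.8, 8.3), a distance of √(3.3² + 2.5²) ≈ 4.1.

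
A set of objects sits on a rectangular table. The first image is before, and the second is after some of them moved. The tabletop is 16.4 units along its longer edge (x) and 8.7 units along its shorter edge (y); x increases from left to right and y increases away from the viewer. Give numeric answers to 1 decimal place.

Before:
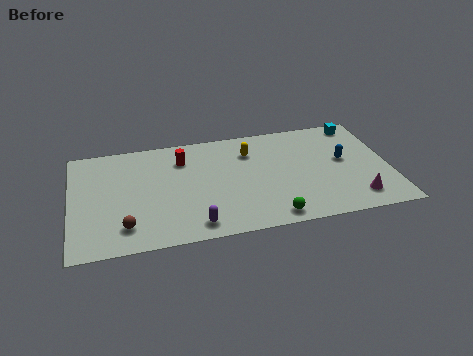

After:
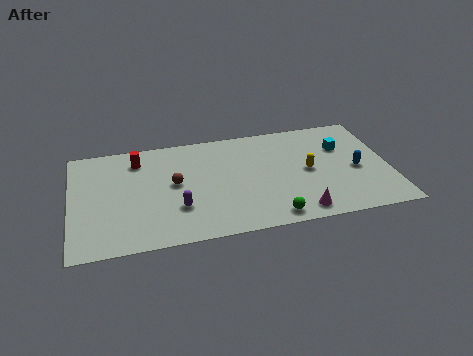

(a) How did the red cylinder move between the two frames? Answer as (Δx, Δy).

(-2.3, 0.4)

The red cylinder was at about (5.8, 6.6) and moved to about (3.5, 7.0).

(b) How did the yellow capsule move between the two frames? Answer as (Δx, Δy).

(2.9, -2.2)

The yellow capsule started near (9.3, 6.5) and ended near (12.2, 4.3).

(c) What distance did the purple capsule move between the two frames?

1.7

The purple capsule moved from about (6.2, 1.2) to (5.4, 2.7), a distance of √(0.8² + 1.5²) ≈ 1.7.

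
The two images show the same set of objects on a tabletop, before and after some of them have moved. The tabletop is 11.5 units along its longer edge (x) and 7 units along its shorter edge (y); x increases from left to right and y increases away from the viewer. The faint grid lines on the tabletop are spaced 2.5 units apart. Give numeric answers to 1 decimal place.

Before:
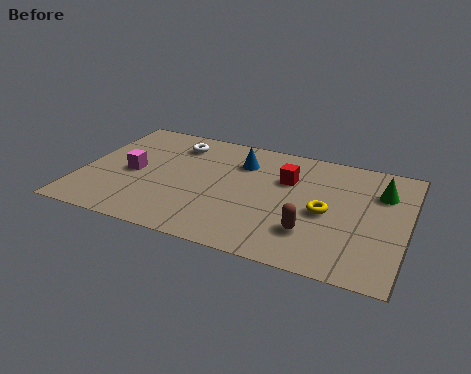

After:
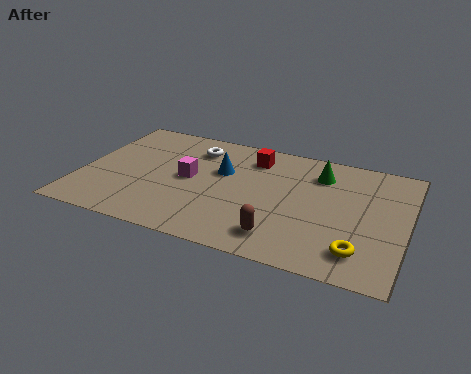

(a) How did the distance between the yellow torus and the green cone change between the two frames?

+1.8

The distance was about 2.5 in the first image and 4.3 in the second, so they moved 1.8 units further apart.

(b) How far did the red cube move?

1.6

The red cube moved from about (7.2, 4.7) to (5.9, 5.6), a distance of √(1.3² + 0.9²) ≈ 1.6.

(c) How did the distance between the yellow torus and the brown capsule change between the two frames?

+1.3

Before: roughly 1.4 units apart; after: 2.7. That's 1.3 units further apart.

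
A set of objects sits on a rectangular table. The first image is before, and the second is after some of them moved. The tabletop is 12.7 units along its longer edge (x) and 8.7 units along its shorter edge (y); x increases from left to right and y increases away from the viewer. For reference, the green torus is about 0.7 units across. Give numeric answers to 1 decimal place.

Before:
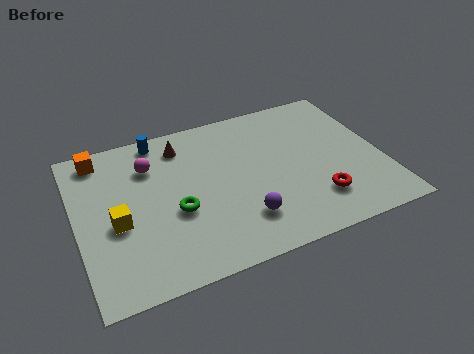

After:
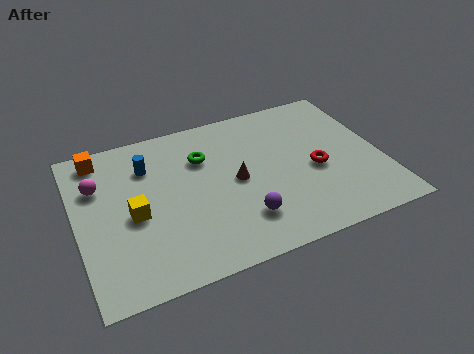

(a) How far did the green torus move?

3.0

The green torus was near (4.0, 3.5) before and (5.4, 6.1) after, so it travelled √(1.4² + 2.6²) ≈ 3.0 units.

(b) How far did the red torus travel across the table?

1.7

The red torus moved from about (9.7, 2.1) to (9.9, 3.8), a distance of √(0.2² + 1.7²) ≈ 1.7.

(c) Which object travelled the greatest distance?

the brown cone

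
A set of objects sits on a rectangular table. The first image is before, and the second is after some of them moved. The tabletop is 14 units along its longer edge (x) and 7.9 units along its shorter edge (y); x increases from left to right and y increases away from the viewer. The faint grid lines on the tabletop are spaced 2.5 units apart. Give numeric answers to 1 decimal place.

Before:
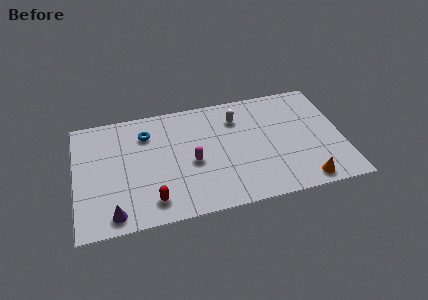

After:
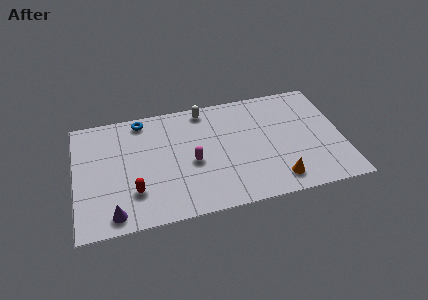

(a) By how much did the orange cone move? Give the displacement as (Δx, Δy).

(-1.4, 0.4)

The orange cone was at about (11.8, 0.9) and moved to about (10.4, 1.3).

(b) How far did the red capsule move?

1.2

The red capsule moved from about (3.9, 1.4) to (3.0, 2.2), a distance of √(0.9² + 0.8²) ≈ 1.2.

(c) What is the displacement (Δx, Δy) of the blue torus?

(-0.2, 1.0)

From the two frames, the blue torus sits at roughly (3.8, 6.0) before and (3.6, 7.0) after.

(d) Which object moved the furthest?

the white capsule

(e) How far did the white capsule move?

2.0

From (8.6, 6.0) to (6.9, 7.0), the white capsule covered √(1.7² + 1.0²) ≈ 2.0 units.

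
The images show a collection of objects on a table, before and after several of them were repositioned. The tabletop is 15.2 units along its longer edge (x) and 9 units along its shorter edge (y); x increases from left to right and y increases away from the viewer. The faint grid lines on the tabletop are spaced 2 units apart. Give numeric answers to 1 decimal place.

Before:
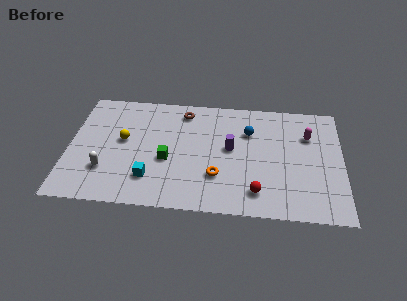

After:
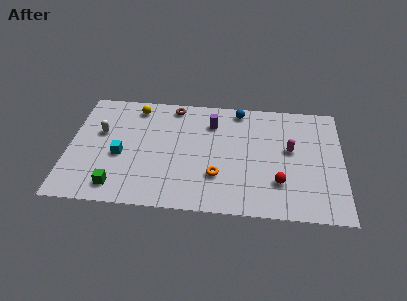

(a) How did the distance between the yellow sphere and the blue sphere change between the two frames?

-1.3

Before: roughly 7.1 units apart; after: 5.8. That's 1.3 units closer together.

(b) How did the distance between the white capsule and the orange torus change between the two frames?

+1.0

The distance was about 6.2 in the first image and 7.2 in the second, so they moved 1.0 units further apart.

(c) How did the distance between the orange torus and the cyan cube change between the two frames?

+1.8

Before: roughly 3.7 units apart; after: 5.5. That's 1.8 units further apart.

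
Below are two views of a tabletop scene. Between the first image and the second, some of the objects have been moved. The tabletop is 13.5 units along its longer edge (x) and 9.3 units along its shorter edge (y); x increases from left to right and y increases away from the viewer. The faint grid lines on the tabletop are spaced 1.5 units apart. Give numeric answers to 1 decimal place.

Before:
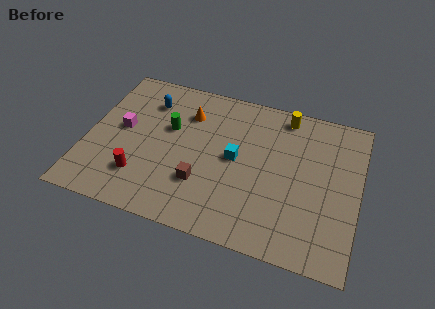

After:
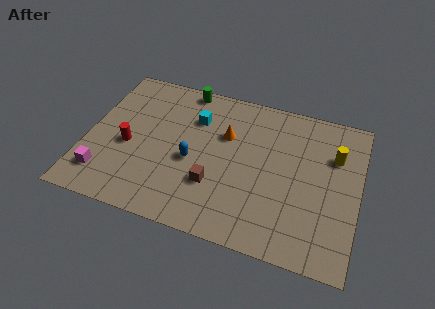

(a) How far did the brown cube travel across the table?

0.6

The brown cube was near (5.9, 2.8) before and (6.5, 2.9) after, so it travelled √(0.6² + 0.1²) ≈ 0.6 units.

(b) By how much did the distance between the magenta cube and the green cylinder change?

+5.0

The distance was about 2.4 in the first image and 7.4 in the second, so they moved 5.0 units further apart.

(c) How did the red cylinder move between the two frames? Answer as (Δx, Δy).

(-0.8, 1.7)

The red cylinder started near (2.9, 2.3) and ended near (2.1, 4.0).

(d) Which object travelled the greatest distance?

the blue capsule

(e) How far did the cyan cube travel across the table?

2.9

The cyan cube moved from about (7.4, 4.8) to (5.2, 6.7), a distance of √(2.2² + 1.9²) ≈ 2.9.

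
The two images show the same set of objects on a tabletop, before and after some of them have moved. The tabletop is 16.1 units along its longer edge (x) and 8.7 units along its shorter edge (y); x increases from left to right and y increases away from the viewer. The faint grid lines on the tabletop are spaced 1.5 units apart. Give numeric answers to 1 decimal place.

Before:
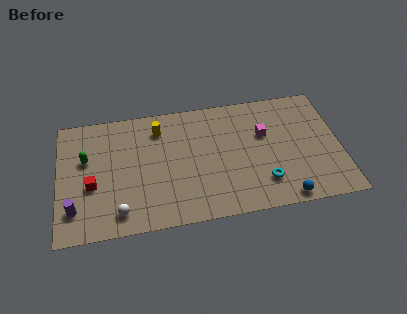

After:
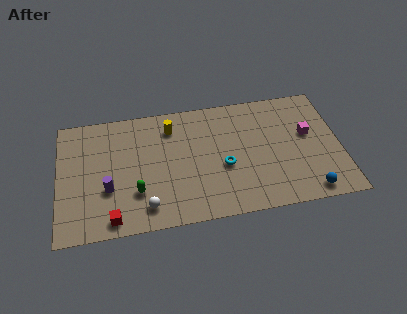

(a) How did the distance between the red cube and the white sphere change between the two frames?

-0.6

The distance was about 2.6 in the first image and 2.0 in the second, so they moved 0.6 units closer together.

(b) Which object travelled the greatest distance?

the green capsule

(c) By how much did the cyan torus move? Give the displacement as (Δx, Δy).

(-2.2, 1.5)

The cyan torus was at about (11.6, 2.1) and moved to about (9.4, 3.6).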